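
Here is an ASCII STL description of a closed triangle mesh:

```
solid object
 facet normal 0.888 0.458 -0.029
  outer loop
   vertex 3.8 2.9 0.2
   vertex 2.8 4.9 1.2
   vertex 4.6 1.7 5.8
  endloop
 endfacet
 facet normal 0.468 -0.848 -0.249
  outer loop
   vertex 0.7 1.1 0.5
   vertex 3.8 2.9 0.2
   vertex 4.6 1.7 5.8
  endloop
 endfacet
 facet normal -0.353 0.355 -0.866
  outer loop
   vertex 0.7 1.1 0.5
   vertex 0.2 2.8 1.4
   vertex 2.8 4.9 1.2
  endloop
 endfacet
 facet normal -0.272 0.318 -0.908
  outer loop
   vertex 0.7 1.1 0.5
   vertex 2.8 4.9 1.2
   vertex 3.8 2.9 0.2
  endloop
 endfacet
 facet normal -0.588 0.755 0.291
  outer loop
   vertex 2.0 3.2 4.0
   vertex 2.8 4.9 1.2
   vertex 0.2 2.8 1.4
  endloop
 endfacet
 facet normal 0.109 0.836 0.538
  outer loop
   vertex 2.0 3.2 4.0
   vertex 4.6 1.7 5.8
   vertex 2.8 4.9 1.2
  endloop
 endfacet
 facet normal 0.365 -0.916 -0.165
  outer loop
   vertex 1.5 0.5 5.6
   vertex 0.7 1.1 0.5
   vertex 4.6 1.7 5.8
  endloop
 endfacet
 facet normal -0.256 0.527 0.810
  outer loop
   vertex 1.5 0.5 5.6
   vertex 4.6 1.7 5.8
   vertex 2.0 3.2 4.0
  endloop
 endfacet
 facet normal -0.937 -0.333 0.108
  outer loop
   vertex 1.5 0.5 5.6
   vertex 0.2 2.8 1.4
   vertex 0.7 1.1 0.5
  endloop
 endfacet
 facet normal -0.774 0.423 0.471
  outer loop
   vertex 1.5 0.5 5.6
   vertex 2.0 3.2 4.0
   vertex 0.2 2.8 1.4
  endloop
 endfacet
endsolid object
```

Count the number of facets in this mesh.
10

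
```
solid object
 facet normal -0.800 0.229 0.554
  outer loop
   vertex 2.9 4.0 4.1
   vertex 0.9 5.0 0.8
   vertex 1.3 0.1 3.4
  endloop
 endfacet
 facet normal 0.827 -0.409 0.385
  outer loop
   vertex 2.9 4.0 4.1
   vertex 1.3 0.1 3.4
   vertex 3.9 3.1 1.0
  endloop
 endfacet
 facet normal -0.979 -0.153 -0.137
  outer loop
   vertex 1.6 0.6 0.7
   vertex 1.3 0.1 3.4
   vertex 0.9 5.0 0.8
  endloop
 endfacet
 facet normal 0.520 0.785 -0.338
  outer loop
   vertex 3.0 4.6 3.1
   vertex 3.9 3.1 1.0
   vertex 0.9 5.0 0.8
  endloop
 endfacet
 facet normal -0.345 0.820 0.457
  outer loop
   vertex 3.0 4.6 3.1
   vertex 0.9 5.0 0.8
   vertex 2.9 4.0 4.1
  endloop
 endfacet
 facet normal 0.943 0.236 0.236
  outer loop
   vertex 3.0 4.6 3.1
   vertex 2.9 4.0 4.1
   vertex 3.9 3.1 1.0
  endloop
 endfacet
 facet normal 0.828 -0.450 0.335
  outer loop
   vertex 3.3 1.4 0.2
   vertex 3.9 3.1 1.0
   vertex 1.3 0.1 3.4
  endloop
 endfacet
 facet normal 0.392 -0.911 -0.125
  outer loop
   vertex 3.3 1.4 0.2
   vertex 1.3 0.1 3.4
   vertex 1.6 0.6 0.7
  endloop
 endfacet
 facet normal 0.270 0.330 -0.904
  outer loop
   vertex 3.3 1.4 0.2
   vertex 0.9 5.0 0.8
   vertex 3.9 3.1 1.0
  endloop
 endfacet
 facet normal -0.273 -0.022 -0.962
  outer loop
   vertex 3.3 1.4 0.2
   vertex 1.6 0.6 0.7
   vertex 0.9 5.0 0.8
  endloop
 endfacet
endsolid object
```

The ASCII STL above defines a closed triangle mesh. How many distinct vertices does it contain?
7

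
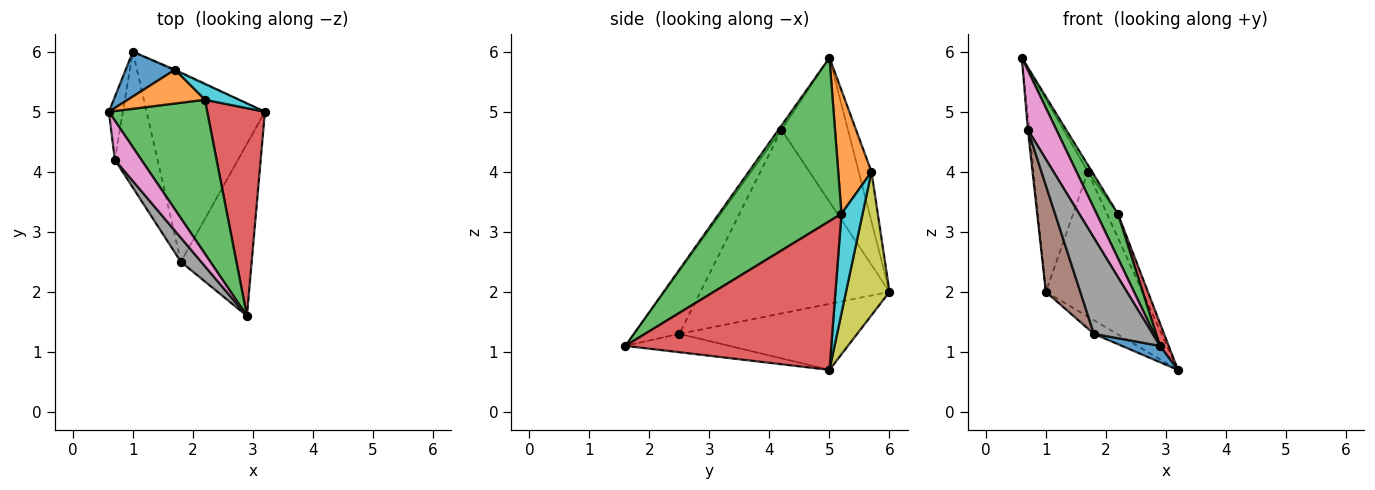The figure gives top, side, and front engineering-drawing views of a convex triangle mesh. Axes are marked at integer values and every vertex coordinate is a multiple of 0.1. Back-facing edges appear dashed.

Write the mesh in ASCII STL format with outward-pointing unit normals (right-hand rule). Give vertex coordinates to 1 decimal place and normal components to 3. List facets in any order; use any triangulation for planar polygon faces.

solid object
 facet normal -0.250 -0.091 -0.964
  outer loop
   vertex 1.8 2.5 1.3
   vertex 3.2 5.0 0.7
   vertex 2.9 1.6 1.1
  endloop
 endfacet
 facet normal -0.486 0.063 -0.872
  outer loop
   vertex 1.8 2.5 1.3
   vertex 1.0 6.0 2.0
   vertex 3.2 5.0 0.7
  endloop
 endfacet
 facet normal 0.847 -0.147 0.510
  outer loop
   vertex 2.2 5.2 3.3
   vertex 0.6 5.0 5.9
   vertex 2.9 1.6 1.1
  endloop
 endfacet
 facet normal 0.932 -0.040 0.361
  outer loop
   vertex 2.2 5.2 3.3
   vertex 2.9 1.6 1.1
   vertex 3.2 5.0 0.7
  endloop
 endfacet
 facet normal -0.995 0.021 -0.097
  outer loop
   vertex 0.7 4.2 4.7
   vertex 0.6 5.0 5.9
   vertex 1.0 6.0 2.0
  endloop
 endfacet
 facet normal -0.959 -0.175 -0.223
  outer loop
   vertex 0.7 4.2 4.7
   vertex 1.0 6.0 2.0
   vertex 1.8 2.5 1.3
  endloop
 endfacet
 facet normal -0.088 -0.832 0.548
  outer loop
   vertex 0.7 4.2 4.7
   vertex 2.9 1.6 1.1
   vertex 0.6 5.0 5.9
  endloop
 endfacet
 facet normal -0.600 -0.776 0.194
  outer loop
   vertex 0.7 4.2 4.7
   vertex 1.8 2.5 1.3
   vertex 2.9 1.6 1.1
  endloop
 endfacet
 facet normal 0.410 0.912 -0.007
  outer loop
   vertex 1.7 5.7 4.0
   vertex 3.2 5.0 0.7
   vertex 1.0 6.0 2.0
  endloop
 endfacet
 facet normal 0.849 0.439 0.293
  outer loop
   vertex 1.7 5.7 4.0
   vertex 2.2 5.2 3.3
   vertex 3.2 5.0 0.7
  endloop
 endfacet
 facet normal -0.223 0.949 0.221
  outer loop
   vertex 1.7 5.7 4.0
   vertex 1.0 6.0 2.0
   vertex 0.6 5.0 5.9
  endloop
 endfacet
 facet normal 0.843 0.105 0.527
  outer loop
   vertex 1.7 5.7 4.0
   vertex 0.6 5.0 5.9
   vertex 2.2 5.2 3.3
  endloop
 endfacet
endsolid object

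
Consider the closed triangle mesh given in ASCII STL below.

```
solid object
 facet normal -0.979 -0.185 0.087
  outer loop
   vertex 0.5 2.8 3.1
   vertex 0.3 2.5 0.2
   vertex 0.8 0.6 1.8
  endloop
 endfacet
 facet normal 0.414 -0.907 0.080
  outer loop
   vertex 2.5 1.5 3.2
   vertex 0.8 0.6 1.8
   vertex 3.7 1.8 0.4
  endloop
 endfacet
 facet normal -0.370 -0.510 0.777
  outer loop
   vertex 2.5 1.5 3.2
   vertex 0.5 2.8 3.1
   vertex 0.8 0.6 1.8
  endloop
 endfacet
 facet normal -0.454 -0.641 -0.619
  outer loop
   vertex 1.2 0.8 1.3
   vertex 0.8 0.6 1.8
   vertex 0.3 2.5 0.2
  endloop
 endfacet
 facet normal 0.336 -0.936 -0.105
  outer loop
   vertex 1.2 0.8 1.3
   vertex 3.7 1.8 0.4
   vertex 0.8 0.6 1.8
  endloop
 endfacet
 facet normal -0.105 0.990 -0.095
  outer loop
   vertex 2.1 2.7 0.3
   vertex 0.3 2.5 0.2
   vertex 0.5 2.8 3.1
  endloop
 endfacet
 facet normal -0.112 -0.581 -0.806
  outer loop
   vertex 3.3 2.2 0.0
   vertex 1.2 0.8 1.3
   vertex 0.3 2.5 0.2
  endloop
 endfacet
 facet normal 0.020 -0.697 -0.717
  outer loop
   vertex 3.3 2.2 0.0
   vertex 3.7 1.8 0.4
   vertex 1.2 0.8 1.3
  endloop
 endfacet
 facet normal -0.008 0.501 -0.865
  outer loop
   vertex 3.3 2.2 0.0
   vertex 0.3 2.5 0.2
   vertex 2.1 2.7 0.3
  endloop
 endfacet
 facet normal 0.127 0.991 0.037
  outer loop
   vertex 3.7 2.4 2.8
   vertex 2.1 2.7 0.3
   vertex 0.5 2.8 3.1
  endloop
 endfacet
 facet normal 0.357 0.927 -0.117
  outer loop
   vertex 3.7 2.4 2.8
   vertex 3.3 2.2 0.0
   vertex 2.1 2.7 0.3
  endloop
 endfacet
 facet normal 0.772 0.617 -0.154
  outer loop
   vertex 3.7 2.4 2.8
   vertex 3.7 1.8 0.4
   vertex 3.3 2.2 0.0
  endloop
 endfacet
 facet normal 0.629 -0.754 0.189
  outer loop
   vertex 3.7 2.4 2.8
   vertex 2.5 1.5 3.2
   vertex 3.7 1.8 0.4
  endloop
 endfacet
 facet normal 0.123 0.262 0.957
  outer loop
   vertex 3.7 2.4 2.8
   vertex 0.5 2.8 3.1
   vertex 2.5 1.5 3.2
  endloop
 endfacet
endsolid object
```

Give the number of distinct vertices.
9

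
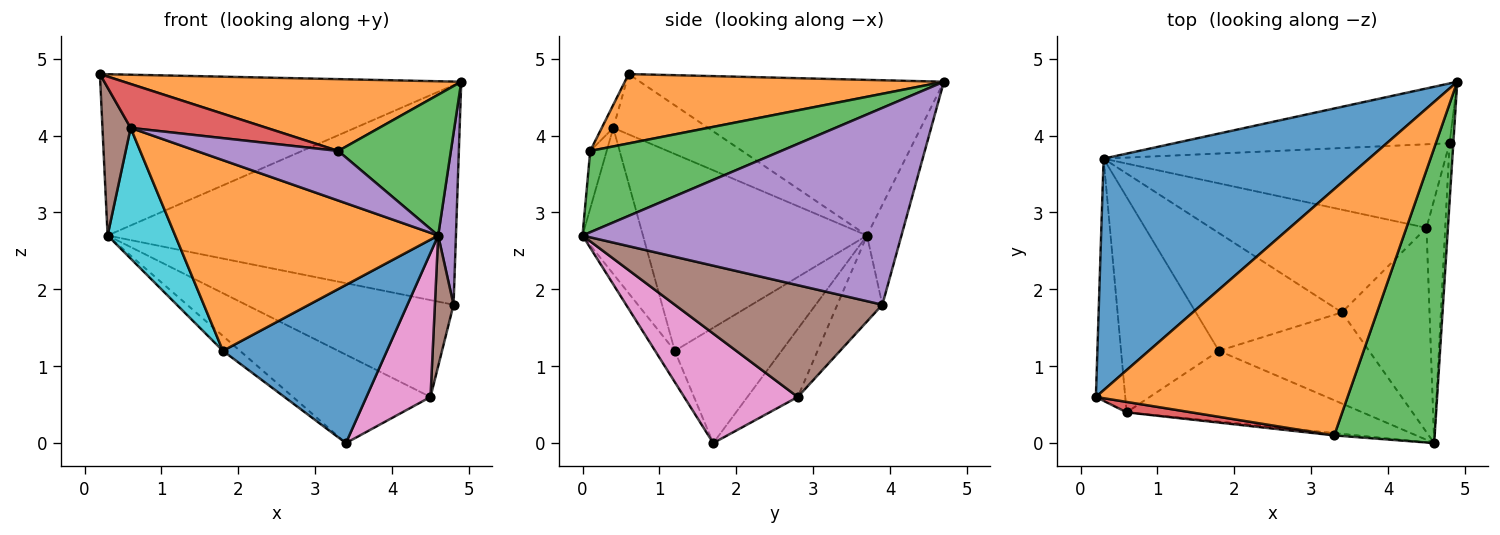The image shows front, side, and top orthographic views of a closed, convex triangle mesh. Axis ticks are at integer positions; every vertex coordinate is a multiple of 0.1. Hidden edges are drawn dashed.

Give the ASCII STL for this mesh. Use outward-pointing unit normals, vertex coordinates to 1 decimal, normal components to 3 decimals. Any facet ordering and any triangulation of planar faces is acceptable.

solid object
 facet normal -0.433 0.515 0.740
  outer loop
   vertex 0.3 3.7 2.7
   vertex 0.2 0.6 4.8
   vertex 4.9 4.7 4.7
  endloop
 endfacet
 facet normal 0.256 -0.271 0.928
  outer loop
   vertex 3.3 0.1 3.8
   vertex 4.9 4.7 4.7
   vertex 0.2 0.6 4.8
  endloop
 endfacet
 facet normal 0.590 -0.348 0.729
  outer loop
   vertex 3.3 0.1 3.8
   vertex 4.6 0.0 2.7
   vertex 4.9 4.7 4.7
  endloop
 endfacet
 facet normal -0.082 -0.970 0.230
  outer loop
   vertex 0.6 0.4 4.1
   vertex 3.3 0.1 3.8
   vertex 0.2 0.6 4.8
  endloop
 endfacet
 facet normal -0.115 -0.992 -0.046
  outer loop
   vertex 0.6 0.4 4.1
   vertex 4.6 0.0 2.7
   vertex 3.3 0.1 3.8
  endloop
 endfacet
 facet normal -0.869 -0.258 -0.423
  outer loop
   vertex 0.6 0.4 4.1
   vertex 0.2 0.6 4.8
   vertex 0.3 3.7 2.7
  endloop
 endfacet
 facet normal 0.715 -0.403 -0.571
  outer loop
   vertex 4.5 2.8 0.6
   vertex 4.6 0.0 2.7
   vertex 3.4 1.7 0.0
  endloop
 endfacet
 facet normal -0.233 0.635 -0.737
  outer loop
   vertex 4.5 2.8 0.6
   vertex 3.4 1.7 0.0
   vertex 0.3 3.7 2.7
  endloop
 endfacet
 facet normal -0.617 0.099 -0.781
  outer loop
   vertex 1.8 1.2 1.2
   vertex 0.3 3.7 2.7
   vertex 3.4 1.7 0.0
  endloop
 endfacet
 facet normal -0.864 -0.261 -0.430
  outer loop
   vertex 1.8 1.2 1.2
   vertex 0.6 0.4 4.1
   vertex 0.3 3.7 2.7
  endloop
 endfacet
 facet normal -0.103 -0.862 -0.497
  outer loop
   vertex 1.8 1.2 1.2
   vertex 3.4 1.7 0.0
   vertex 4.6 0.0 2.7
  endloop
 endfacet
 facet normal -0.211 -0.917 -0.340
  outer loop
   vertex 1.8 1.2 1.2
   vertex 4.6 0.0 2.7
   vertex 0.6 0.4 4.1
  endloop
 endfacet
 facet normal -0.095 0.960 -0.262
  outer loop
   vertex 4.8 3.9 1.8
   vertex 0.3 3.7 2.7
   vertex 4.9 4.7 4.7
  endloop
 endfacet
 facet normal -0.162 0.747 -0.644
  outer loop
   vertex 4.8 3.9 1.8
   vertex 4.5 2.8 0.6
   vertex 0.3 3.7 2.7
  endloop
 endfacet
 facet normal 0.998 -0.056 -0.019
  outer loop
   vertex 4.8 3.9 1.8
   vertex 4.9 4.7 4.7
   vertex 4.6 0.0 2.7
  endloop
 endfacet
 facet normal 0.982 -0.088 -0.165
  outer loop
   vertex 4.8 3.9 1.8
   vertex 4.6 0.0 2.7
   vertex 4.5 2.8 0.6
  endloop
 endfacet
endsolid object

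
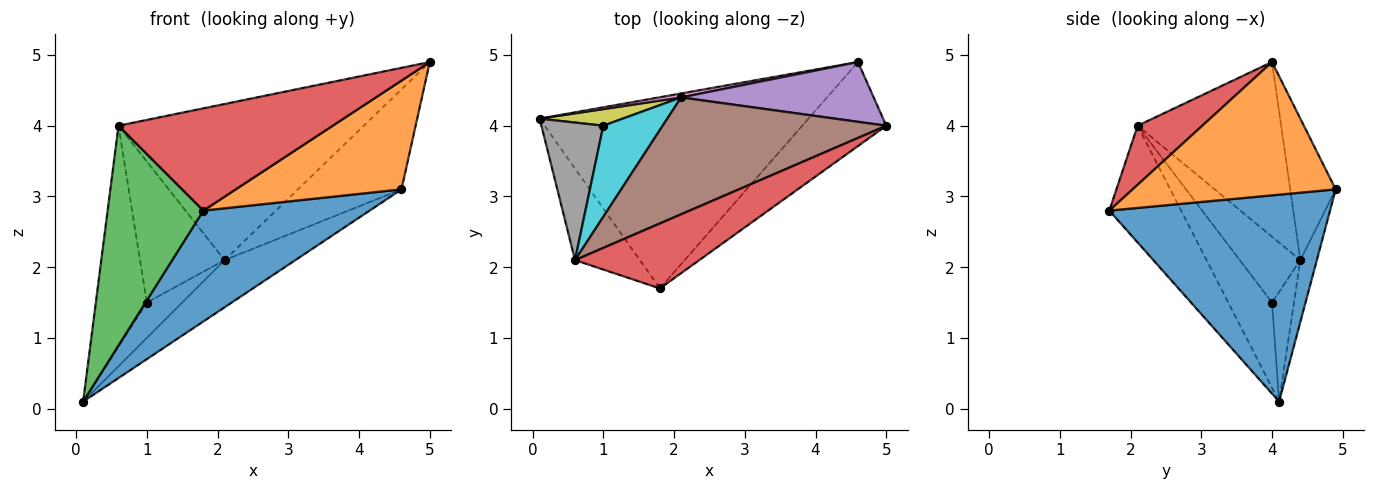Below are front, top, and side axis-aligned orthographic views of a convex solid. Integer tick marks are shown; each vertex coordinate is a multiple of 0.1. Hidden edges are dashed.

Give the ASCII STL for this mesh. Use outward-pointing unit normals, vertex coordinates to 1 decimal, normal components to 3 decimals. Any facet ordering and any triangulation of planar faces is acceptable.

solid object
 facet normal 0.554 -0.417 -0.720
  outer loop
   vertex 4.6 4.9 3.1
   vertex 1.8 1.7 2.8
   vertex 0.1 4.1 0.1
  endloop
 endfacet
 facet normal 0.696 -0.568 -0.439
  outer loop
   vertex 4.6 4.9 3.1
   vertex 5.0 4.0 4.9
   vertex 1.8 1.7 2.8
  endloop
 endfacet
 facet normal -0.569 -0.759 -0.316
  outer loop
   vertex 0.6 2.1 4.0
   vertex 0.1 4.1 0.1
   vertex 1.8 1.7 2.8
  endloop
 endfacet
 facet normal 0.247 -0.818 0.520
  outer loop
   vertex 0.6 2.1 4.0
   vertex 1.8 1.7 2.8
   vertex 5.0 4.0 4.9
  endloop
 endfacet
 facet normal -0.353 0.803 0.480
  outer loop
   vertex 2.1 4.4 2.1
   vertex 5.0 4.0 4.9
   vertex 4.6 4.9 3.1
  endloop
 endfacet
 facet normal -0.424 0.725 0.543
  outer loop
   vertex 2.1 4.4 2.1
   vertex 0.6 2.1 4.0
   vertex 5.0 4.0 4.9
  endloop
 endfacet
 facet normal -0.226 0.971 0.081
  outer loop
   vertex 2.1 4.4 2.1
   vertex 4.6 4.9 3.1
   vertex 0.1 4.1 0.1
  endloop
 endfacet
 facet normal -0.589 0.686 0.427
  outer loop
   vertex 1.0 4.0 1.5
   vertex 0.1 4.1 0.1
   vertex 0.6 2.1 4.0
  endloop
 endfacet
 facet normal -0.489 0.789 0.371
  outer loop
   vertex 1.0 4.0 1.5
   vertex 2.1 4.4 2.1
   vertex 0.1 4.1 0.1
  endloop
 endfacet
 facet normal -0.515 0.720 0.465
  outer loop
   vertex 1.0 4.0 1.5
   vertex 0.6 2.1 4.0
   vertex 2.1 4.4 2.1
  endloop
 endfacet
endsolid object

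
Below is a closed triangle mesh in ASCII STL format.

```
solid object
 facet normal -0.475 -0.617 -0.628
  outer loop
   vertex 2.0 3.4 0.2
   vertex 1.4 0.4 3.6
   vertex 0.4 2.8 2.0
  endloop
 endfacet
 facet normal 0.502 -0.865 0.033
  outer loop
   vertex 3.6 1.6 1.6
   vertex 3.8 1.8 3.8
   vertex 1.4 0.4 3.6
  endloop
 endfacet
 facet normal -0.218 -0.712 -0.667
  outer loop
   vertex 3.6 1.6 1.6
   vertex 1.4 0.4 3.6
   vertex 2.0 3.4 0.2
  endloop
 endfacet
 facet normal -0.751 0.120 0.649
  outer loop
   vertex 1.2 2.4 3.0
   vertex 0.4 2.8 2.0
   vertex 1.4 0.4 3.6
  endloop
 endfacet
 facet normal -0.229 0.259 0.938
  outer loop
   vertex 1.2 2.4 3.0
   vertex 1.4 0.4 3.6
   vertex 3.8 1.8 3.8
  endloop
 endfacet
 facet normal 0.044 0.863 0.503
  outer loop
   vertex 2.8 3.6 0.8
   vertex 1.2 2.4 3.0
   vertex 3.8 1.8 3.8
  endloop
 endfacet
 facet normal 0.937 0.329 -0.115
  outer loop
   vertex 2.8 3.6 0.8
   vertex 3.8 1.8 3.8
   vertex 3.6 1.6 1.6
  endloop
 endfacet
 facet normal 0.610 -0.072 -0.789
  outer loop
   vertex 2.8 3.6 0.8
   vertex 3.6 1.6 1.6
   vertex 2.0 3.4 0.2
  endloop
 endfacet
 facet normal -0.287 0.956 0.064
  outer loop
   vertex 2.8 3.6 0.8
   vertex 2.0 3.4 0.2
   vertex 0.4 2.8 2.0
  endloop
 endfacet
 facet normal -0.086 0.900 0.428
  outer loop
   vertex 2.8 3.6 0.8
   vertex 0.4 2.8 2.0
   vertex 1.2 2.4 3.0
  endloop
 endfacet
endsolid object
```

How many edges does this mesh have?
15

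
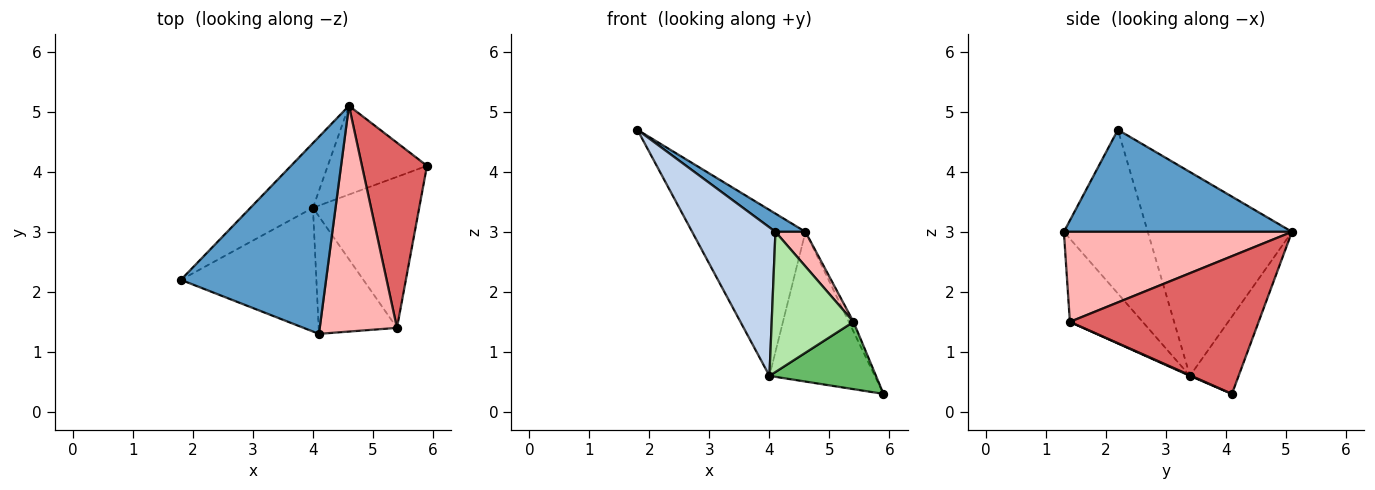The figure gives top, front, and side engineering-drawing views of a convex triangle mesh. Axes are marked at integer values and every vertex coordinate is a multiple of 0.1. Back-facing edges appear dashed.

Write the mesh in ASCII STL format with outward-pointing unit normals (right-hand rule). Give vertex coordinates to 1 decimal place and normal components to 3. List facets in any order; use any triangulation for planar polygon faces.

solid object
 facet normal 0.573 -0.075 0.816
  outer loop
   vertex 4.6 5.1 3.0
   vertex 1.8 2.2 4.7
   vertex 4.1 1.3 3.0
  endloop
 endfacet
 facet normal -0.612 -0.608 -0.506
  outer loop
   vertex 4.0 3.4 0.6
   vertex 4.1 1.3 3.0
   vertex 1.8 2.2 4.7
  endloop
 endfacet
 facet normal -0.764 0.601 -0.234
  outer loop
   vertex 4.0 3.4 0.6
   vertex 1.8 2.2 4.7
   vertex 4.6 5.1 3.0
  endloop
 endfacet
 facet normal -0.369 0.799 -0.474
  outer loop
   vertex 4.0 3.4 0.6
   vertex 4.6 5.1 3.0
   vertex 5.9 4.1 0.3
  endloop
 endfacet
 facet normal 0.006 -0.407 -0.913
  outer loop
   vertex 5.4 1.4 1.5
   vertex 4.0 3.4 0.6
   vertex 5.9 4.1 0.3
  endloop
 endfacet
 facet normal -0.563 -0.633 -0.531
  outer loop
   vertex 5.4 1.4 1.5
   vertex 4.1 1.3 3.0
   vertex 4.0 3.4 0.6
  endloop
 endfacet
 facet normal 0.904 0.022 0.427
  outer loop
   vertex 5.4 1.4 1.5
   vertex 5.9 4.1 0.3
   vertex 4.6 5.1 3.0
  endloop
 endfacet
 facet normal 0.755 -0.099 0.648
  outer loop
   vertex 5.4 1.4 1.5
   vertex 4.6 5.1 3.0
   vertex 4.1 1.3 3.0
  endloop
 endfacet
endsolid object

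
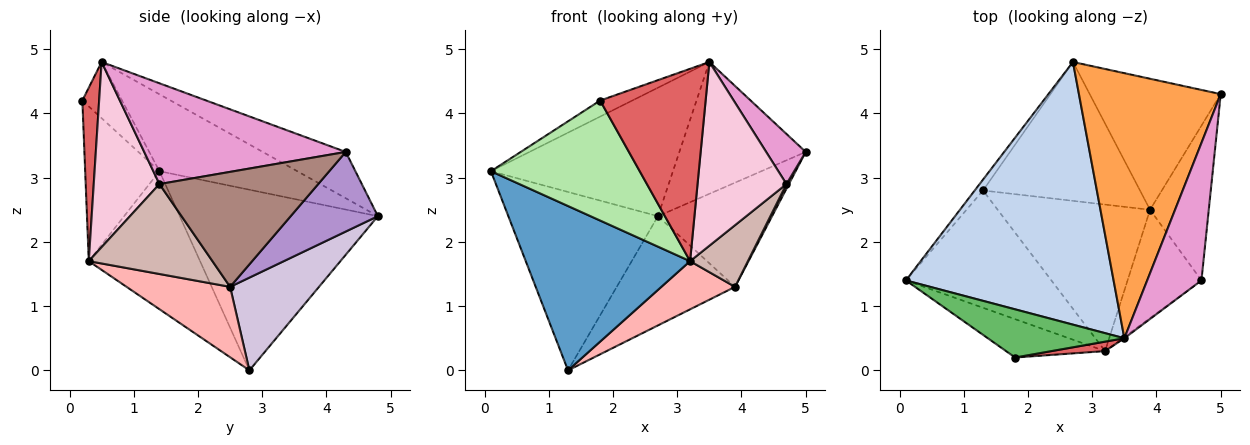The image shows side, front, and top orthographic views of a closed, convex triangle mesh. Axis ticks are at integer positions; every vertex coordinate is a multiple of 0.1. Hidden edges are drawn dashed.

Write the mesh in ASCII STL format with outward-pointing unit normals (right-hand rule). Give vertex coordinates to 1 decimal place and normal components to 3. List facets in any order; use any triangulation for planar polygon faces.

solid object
 facet normal -0.483 -0.713 -0.509
  outer loop
   vertex 3.2 0.3 1.7
   vertex 0.1 1.4 3.1
   vertex 1.3 2.8 0.0
  endloop
 endfacet
 facet normal -0.316 0.417 0.852
  outer loop
   vertex 2.7 4.8 2.4
   vertex 0.1 1.4 3.1
   vertex 3.5 0.5 4.8
  endloop
 endfacet
 facet normal -0.281 0.427 0.859
  outer loop
   vertex 2.7 4.8 2.4
   vertex 3.5 0.5 4.8
   vertex 5.0 4.3 3.4
  endloop
 endfacet
 facet normal -0.797 0.602 -0.037
  outer loop
   vertex 2.7 4.8 2.4
   vertex 1.3 2.8 0.0
   vertex 0.1 1.4 3.1
  endloop
 endfacet
 facet normal -0.364 0.295 0.884
  outer loop
   vertex 1.8 0.2 4.2
   vertex 3.5 0.5 4.8
   vertex 0.1 1.4 3.1
  endloop
 endfacet
 facet normal -0.429 -0.860 -0.275
  outer loop
   vertex 1.8 0.2 4.2
   vertex 0.1 1.4 3.1
   vertex 3.2 0.3 1.7
  endloop
 endfacet
 facet normal 0.157 -0.986 0.048
  outer loop
   vertex 1.8 0.2 4.2
   vertex 3.2 0.3 1.7
   vertex 3.5 0.5 4.8
  endloop
 endfacet
 facet normal 0.402 -0.286 -0.870
  outer loop
   vertex 3.9 2.5 1.3
   vertex 3.2 0.3 1.7
   vertex 1.3 2.8 0.0
  endloop
 endfacet
 facet normal 0.429 0.562 -0.707
  outer loop
   vertex 3.9 2.5 1.3
   vertex 2.7 4.8 2.4
   vertex 5.0 4.3 3.4
  endloop
 endfacet
 facet normal 0.421 0.561 -0.713
  outer loop
   vertex 3.9 2.5 1.3
   vertex 1.3 2.8 0.0
   vertex 2.7 4.8 2.4
  endloop
 endfacet
 facet normal 0.891 -0.014 -0.455
  outer loop
   vertex 4.7 1.4 2.9
   vertex 3.9 2.5 1.3
   vertex 5.0 4.3 3.4
  endloop
 endfacet
 facet normal 0.727 -0.340 -0.597
  outer loop
   vertex 4.7 1.4 2.9
   vertex 3.2 0.3 1.7
   vertex 3.9 2.5 1.3
  endloop
 endfacet
 facet normal 0.868 -0.170 0.467
  outer loop
   vertex 4.7 1.4 2.9
   vertex 5.0 4.3 3.4
   vertex 3.5 0.5 4.8
  endloop
 endfacet
 facet normal 0.594 -0.804 -0.006
  outer loop
   vertex 4.7 1.4 2.9
   vertex 3.5 0.5 4.8
   vertex 3.2 0.3 1.7
  endloop
 endfacet
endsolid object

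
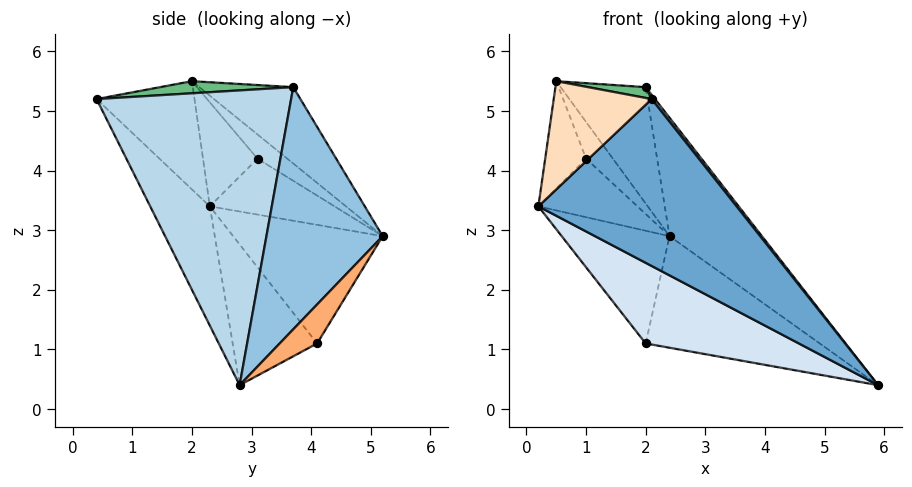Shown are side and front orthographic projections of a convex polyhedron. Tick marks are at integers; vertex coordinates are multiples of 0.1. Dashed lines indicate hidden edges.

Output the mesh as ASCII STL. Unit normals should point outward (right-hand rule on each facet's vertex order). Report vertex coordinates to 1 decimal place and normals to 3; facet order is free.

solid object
 facet normal -0.235 -0.782 -0.577
  outer loop
   vertex 2.1 0.4 5.2
   vertex 0.2 2.3 3.4
   vertex 5.9 2.8 0.4
  endloop
 endfacet
 facet normal 0.701 0.557 0.446
  outer loop
   vertex 2.0 3.7 5.4
   vertex 5.9 2.8 0.4
   vertex 2.4 5.2 2.9
  endloop
 endfacet
 facet normal 0.787 -0.014 0.616
  outer loop
   vertex 2.0 3.7 5.4
   vertex 2.1 0.4 5.2
   vertex 5.9 2.8 0.4
  endloop
 endfacet
 facet normal -0.331 -0.600 -0.728
  outer loop
   vertex 2.0 4.1 1.1
   vertex 5.9 2.8 0.4
   vertex 0.2 2.3 3.4
  endloop
 endfacet
 facet normal -0.799 0.576 -0.174
  outer loop
   vertex 2.0 4.1 1.1
   vertex 0.2 2.3 3.4
   vertex 2.4 5.2 2.9
  endloop
 endfacet
 facet normal 0.177 0.822 -0.542
  outer loop
   vertex 2.0 4.1 1.1
   vertex 2.4 5.2 2.9
   vertex 5.9 2.8 0.4
  endloop
 endfacet
 facet normal -0.773 0.614 0.159
  outer loop
   vertex 1.0 3.1 4.2
   vertex 2.4 5.2 2.9
   vertex 0.2 2.3 3.4
  endloop
 endfacet
 facet normal -0.707 -0.707 0.000
  outer loop
   vertex 0.5 2.0 5.5
   vertex 0.2 2.3 3.4
   vertex 2.1 0.4 5.2
  endloop
 endfacet
 facet normal 0.130 -0.056 0.990
  outer loop
   vertex 0.5 2.0 5.5
   vertex 2.1 0.4 5.2
   vertex 2.0 3.7 5.4
  endloop
 endfacet
 facet normal -0.784 0.588 0.196
  outer loop
   vertex 0.5 2.0 5.5
   vertex 1.0 3.1 4.2
   vertex 0.2 2.3 3.4
  endloop
 endfacet
 facet normal -0.713 0.645 0.273
  outer loop
   vertex 0.5 2.0 5.5
   vertex 2.0 3.7 5.4
   vertex 2.4 5.2 2.9
  endloop
 endfacet
 facet normal -0.716 0.644 0.270
  outer loop
   vertex 0.5 2.0 5.5
   vertex 2.4 5.2 2.9
   vertex 1.0 3.1 4.2
  endloop
 endfacet
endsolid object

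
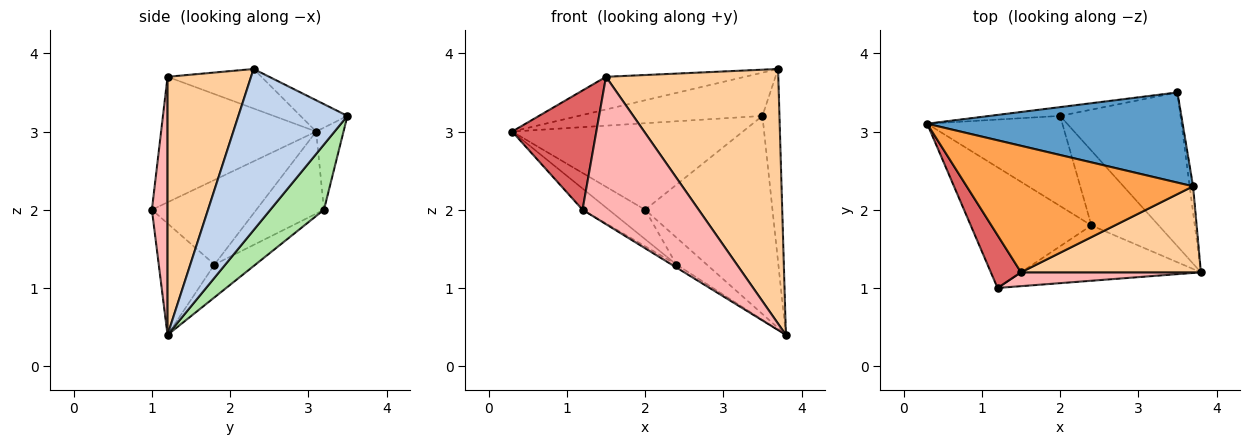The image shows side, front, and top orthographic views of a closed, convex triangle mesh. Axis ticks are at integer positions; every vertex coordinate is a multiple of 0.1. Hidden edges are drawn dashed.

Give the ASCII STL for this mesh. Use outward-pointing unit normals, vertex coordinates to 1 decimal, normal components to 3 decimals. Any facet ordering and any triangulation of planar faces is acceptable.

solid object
 facet normal -0.110 0.430 0.896
  outer loop
   vertex 3.7 2.3 3.8
   vertex 3.5 3.5 3.2
   vertex 0.3 3.1 3.0
  endloop
 endfacet
 facet normal 0.988 0.154 -0.021
  outer loop
   vertex 3.7 2.3 3.8
   vertex 3.8 1.2 0.4
   vertex 3.5 3.5 3.2
  endloop
 endfacet
 facet normal -0.167 0.246 0.955
  outer loop
   vertex 1.5 1.2 3.7
   vertex 3.7 2.3 3.8
   vertex 0.3 3.1 3.0
  endloop
 endfacet
 facet normal 0.417 -0.861 0.291
  outer loop
   vertex 1.5 1.2 3.7
   vertex 3.8 1.2 0.4
   vertex 3.7 2.3 3.8
  endloop
 endfacet
 facet normal -0.117 0.988 -0.100
  outer loop
   vertex 2.0 3.2 2.0
   vertex 0.3 3.1 3.0
   vertex 3.5 3.5 3.2
  endloop
 endfacet
 facet normal 0.316 0.750 -0.582
  outer loop
   vertex 2.0 3.2 2.0
   vertex 3.5 3.5 3.2
   vertex 3.8 1.2 0.4
  endloop
 endfacet
 facet normal -0.860 -0.467 0.207
  outer loop
   vertex 1.2 1.0 2.0
   vertex 1.5 1.2 3.7
   vertex 0.3 3.1 3.0
  endloop
 endfacet
 facet normal 0.133 -0.987 0.093
  outer loop
   vertex 1.2 1.0 2.0
   vertex 3.8 1.2 0.4
   vertex 1.5 1.2 3.7
  endloop
 endfacet
 facet normal -0.568 0.143 -0.811
  outer loop
   vertex 2.4 1.8 1.3
   vertex 1.2 1.0 2.0
   vertex 0.3 3.1 3.0
  endloop
 endfacet
 facet normal -0.526 0.046 -0.849
  outer loop
   vertex 2.4 1.8 1.3
   vertex 3.8 1.2 0.4
   vertex 1.2 1.0 2.0
  endloop
 endfacet
 facet normal -0.500 0.269 -0.823
  outer loop
   vertex 2.4 1.8 1.3
   vertex 0.3 3.1 3.0
   vertex 2.0 3.2 2.0
  endloop
 endfacet
 facet normal -0.417 0.308 -0.855
  outer loop
   vertex 2.4 1.8 1.3
   vertex 2.0 3.2 2.0
   vertex 3.8 1.2 0.4
  endloop
 endfacet
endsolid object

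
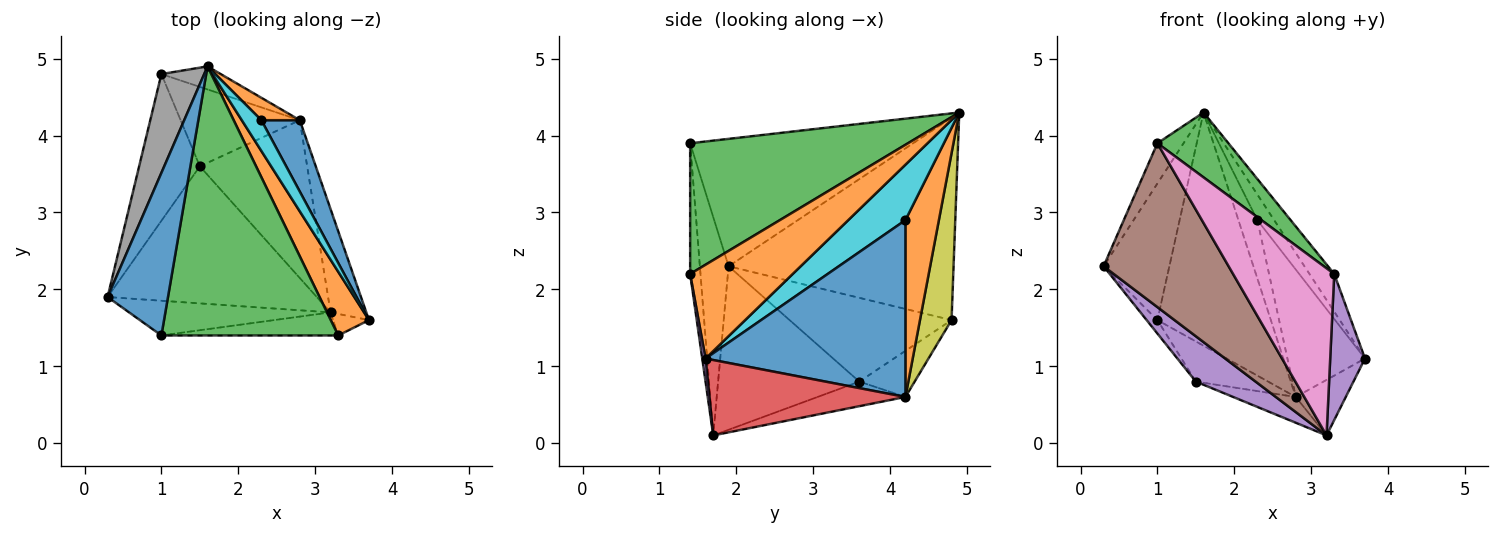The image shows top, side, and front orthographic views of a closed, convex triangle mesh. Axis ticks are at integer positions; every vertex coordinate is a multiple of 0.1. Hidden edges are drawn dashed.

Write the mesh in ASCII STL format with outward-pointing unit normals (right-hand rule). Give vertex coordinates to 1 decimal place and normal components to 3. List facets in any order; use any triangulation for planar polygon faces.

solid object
 facet normal -0.899 0.105 0.426
  outer loop
   vertex 1.0 1.4 3.9
   vertex 1.6 4.9 4.3
   vertex 0.3 1.9 2.3
  endloop
 endfacet
 facet normal 0.904 0.218 0.368
  outer loop
   vertex 3.3 1.4 2.2
   vertex 3.7 1.6 1.1
   vertex 1.6 4.9 4.3
  endloop
 endfacet
 facet normal 0.584 -0.190 0.789
  outer loop
   vertex 3.3 1.4 2.2
   vertex 1.6 4.9 4.3
   vertex 1.0 1.4 3.9
  endloop
 endfacet
 facet normal 0.880 0.224 -0.418
  outer loop
   vertex 3.2 1.7 0.1
   vertex 2.8 4.2 0.6
   vertex 3.7 1.6 1.1
  endloop
 endfacet
 facet normal 0.093 -0.985 -0.145
  outer loop
   vertex 3.2 1.7 0.1
   vertex 3.7 1.6 1.1
   vertex 3.3 1.4 2.2
  endloop
 endfacet
 facet normal -0.219 -0.954 -0.202
  outer loop
   vertex 3.2 1.7 0.1
   vertex 1.0 1.4 3.9
   vertex 0.3 1.9 2.3
  endloop
 endfacet
 facet normal -0.101 -0.986 -0.136
  outer loop
   vertex 3.2 1.7 0.1
   vertex 3.3 1.4 2.2
   vertex 1.0 1.4 3.9
  endloop
 endfacet
 facet normal -0.941 0.275 0.199
  outer loop
   vertex 1.0 4.8 1.6
   vertex 0.3 1.9 2.3
   vertex 1.6 4.9 4.3
  endloop
 endfacet
 facet normal 0.267 0.959 -0.095
  outer loop
   vertex 1.0 4.8 1.6
   vertex 1.6 4.9 4.3
   vertex 2.8 4.2 0.6
  endloop
 endfacet
 facet normal 0.909 0.267 0.321
  outer loop
   vertex 2.3 4.2 2.9
   vertex 1.6 4.9 4.3
   vertex 3.7 1.6 1.1
  endloop
 endfacet
 facet normal 0.914 0.354 0.199
  outer loop
   vertex 2.3 4.2 2.9
   vertex 3.7 1.6 1.1
   vertex 2.8 4.2 0.6
  endloop
 endfacet
 facet normal 0.855 0.483 0.186
  outer loop
   vertex 2.3 4.2 2.9
   vertex 2.8 4.2 0.6
   vertex 1.6 4.9 4.3
  endloop
 endfacet
 facet normal -0.221 0.157 -0.963
  outer loop
   vertex 1.5 3.6 0.8
   vertex 2.8 4.2 0.6
   vertex 3.2 1.7 0.1
  endloop
 endfacet
 facet normal -0.327 0.426 -0.844
  outer loop
   vertex 1.5 3.6 0.8
   vertex 1.0 4.8 1.6
   vertex 2.8 4.2 0.6
  endloop
 endfacet
 facet normal -0.596 -0.252 -0.762
  outer loop
   vertex 1.5 3.6 0.8
   vertex 3.2 1.7 0.1
   vertex 0.3 1.9 2.3
  endloop
 endfacet
 facet normal -0.809 0.054 -0.586
  outer loop
   vertex 1.5 3.6 0.8
   vertex 0.3 1.9 2.3
   vertex 1.0 4.8 1.6
  endloop
 endfacet
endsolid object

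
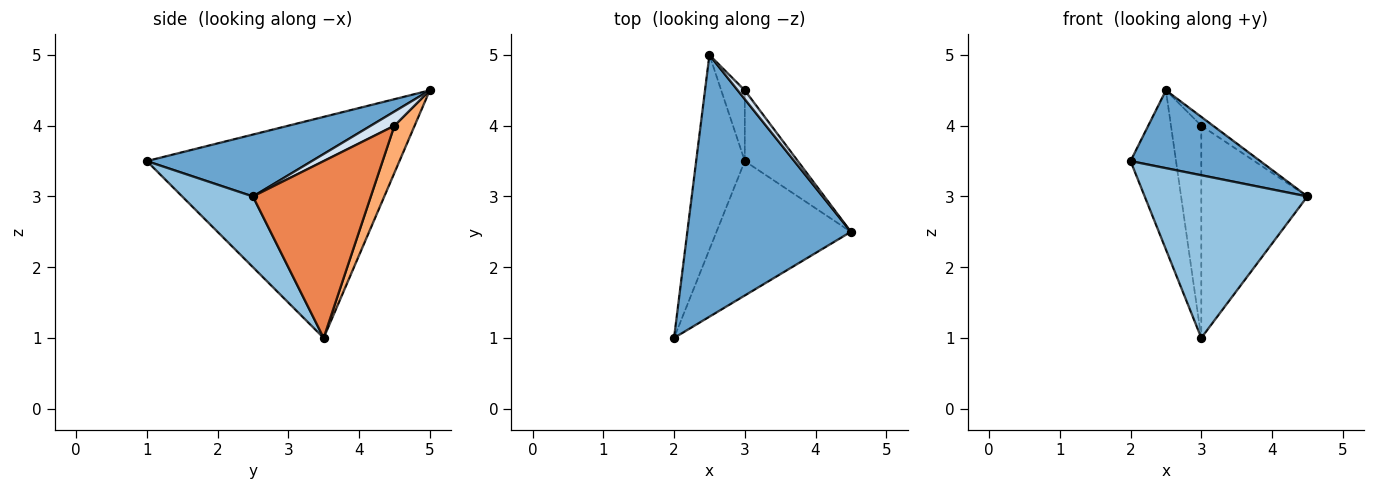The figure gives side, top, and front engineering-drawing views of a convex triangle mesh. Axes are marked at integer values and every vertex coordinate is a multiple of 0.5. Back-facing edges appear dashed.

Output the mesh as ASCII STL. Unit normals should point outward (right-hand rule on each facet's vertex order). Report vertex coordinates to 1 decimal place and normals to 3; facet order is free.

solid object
 facet normal 0.341 -0.268 0.901
  outer loop
   vertex 2.5 5.0 4.5
   vertex 2.0 1.0 3.5
   vertex 4.5 2.5 3.0
  endloop
 endfacet
 facet normal 0.318 -0.731 -0.604
  outer loop
   vertex 3.0 3.5 1.0
   vertex 4.5 2.5 3.0
   vertex 2.0 1.0 3.5
  endloop
 endfacet
 facet normal -0.962 0.173 -0.212
  outer loop
   vertex 3.0 3.5 1.0
   vertex 2.0 1.0 3.5
   vertex 2.5 5.0 4.5
  endloop
 endfacet
 facet normal 0.816 0.408 0.408
  outer loop
   vertex 3.0 4.5 4.0
   vertex 2.5 5.0 4.5
   vertex 4.5 2.5 3.0
  endloop
 endfacet
 facet normal 0.725 0.653 -0.218
  outer loop
   vertex 3.0 4.5 4.0
   vertex 4.5 2.5 3.0
   vertex 3.0 3.5 1.0
  endloop
 endfacet
 facet normal 0.535 0.802 -0.267
  outer loop
   vertex 3.0 4.5 4.0
   vertex 3.0 3.5 1.0
   vertex 2.5 5.0 4.5
  endloop
 endfacet
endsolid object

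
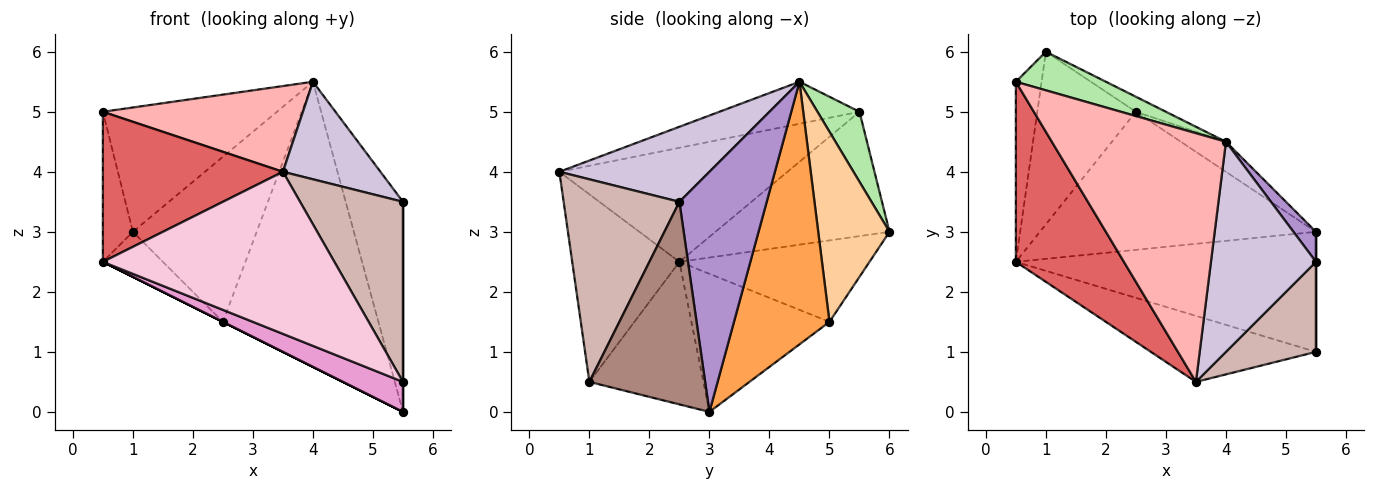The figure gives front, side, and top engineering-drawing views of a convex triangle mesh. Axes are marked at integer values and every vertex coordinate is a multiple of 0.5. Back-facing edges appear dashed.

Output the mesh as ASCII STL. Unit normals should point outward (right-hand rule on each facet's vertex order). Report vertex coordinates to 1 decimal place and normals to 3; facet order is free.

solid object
 facet normal -0.447 0.000 -0.894
  outer loop
   vertex 2.5 5.0 1.5
   vertex 5.5 3.0 0.0
   vertex 0.5 2.5 2.5
  endloop
 endfacet
 facet normal -0.624 0.197 -0.756
  outer loop
   vertex 2.5 5.0 1.5
   vertex 0.5 2.5 2.5
   vertex 1.0 6.0 3.0
  endloop
 endfacet
 facet normal 0.521 0.849 -0.089
  outer loop
   vertex 2.5 5.0 1.5
   vertex 4.0 4.5 5.5
   vertex 5.5 3.0 0.0
  endloop
 endfacet
 facet normal 0.497 0.864 -0.079
  outer loop
   vertex 2.5 5.0 1.5
   vertex 1.0 6.0 3.0
   vertex 4.0 4.5 5.5
  endloop
 endfacet
 facet normal -0.966 0.166 -0.200
  outer loop
   vertex 0.5 5.5 5.0
   vertex 1.0 6.0 3.0
   vertex 0.5 2.5 2.5
  endloop
 endfacet
 facet normal 0.225 0.931 0.289
  outer loop
   vertex 0.5 5.5 5.0
   vertex 4.0 4.5 5.5
   vertex 1.0 6.0 3.0
  endloop
 endfacet
 facet normal -0.630 -0.497 0.597
  outer loop
   vertex 0.5 5.5 5.0
   vertex 0.5 2.5 2.5
   vertex 3.5 0.5 4.0
  endloop
 endfacet
 facet normal -0.222 -0.318 0.922
  outer loop
   vertex 0.5 5.5 5.0
   vertex 3.5 0.5 4.0
   vertex 4.0 4.5 5.5
  endloop
 endfacet
 facet normal 0.833 0.547 0.078
  outer loop
   vertex 5.5 2.5 3.5
   vertex 5.5 3.0 0.0
   vertex 4.0 4.5 5.5
  endloop
 endfacet
 facet normal 0.544 -0.353 0.761
  outer loop
   vertex 5.5 2.5 3.5
   vertex 4.0 4.5 5.5
   vertex 3.5 0.5 4.0
  endloop
 endfacet
 facet normal 1.000 0.000 0.000
  outer loop
   vertex 5.5 1.0 0.5
   vertex 5.5 3.0 0.0
   vertex 5.5 2.5 3.5
  endloop
 endfacet
 facet normal 0.709 -0.630 0.315
  outer loop
   vertex 5.5 1.0 0.5
   vertex 5.5 2.5 3.5
   vertex 3.5 0.5 4.0
  endloop
 endfacet
 facet normal -0.419 -0.220 -0.881
  outer loop
   vertex 5.5 1.0 0.5
   vertex 0.5 2.5 2.5
   vertex 5.5 3.0 0.0
  endloop
 endfacet
 facet normal -0.394 -0.851 -0.347
  outer loop
   vertex 5.5 1.0 0.5
   vertex 3.5 0.5 4.0
   vertex 0.5 2.5 2.5
  endloop
 endfacet
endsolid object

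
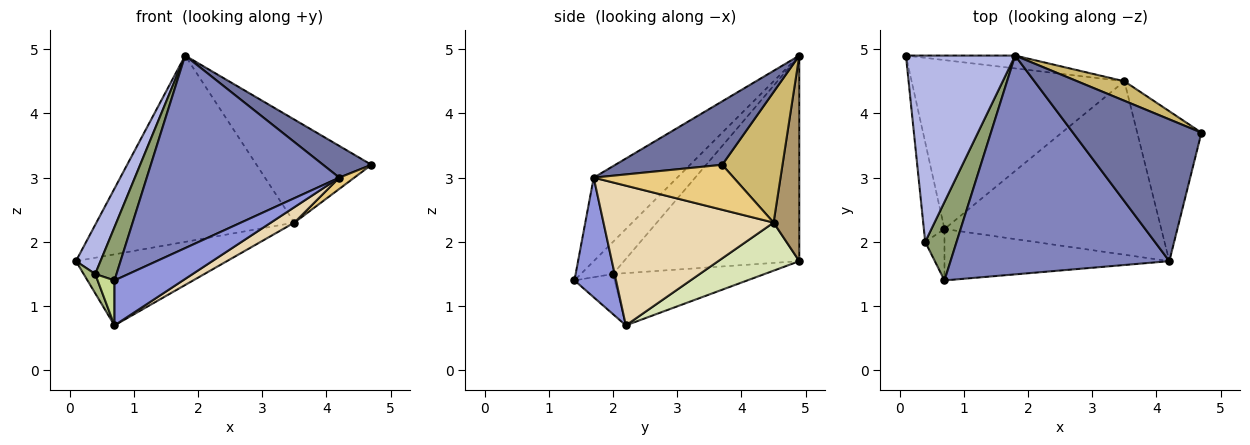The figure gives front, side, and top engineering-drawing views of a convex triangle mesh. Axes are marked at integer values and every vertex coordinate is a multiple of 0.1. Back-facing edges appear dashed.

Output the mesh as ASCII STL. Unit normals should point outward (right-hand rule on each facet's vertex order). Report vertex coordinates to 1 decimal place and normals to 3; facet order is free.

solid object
 facet normal 0.434 -0.196 0.879
  outer loop
   vertex 4.2 1.7 3.0
   vertex 4.7 3.7 3.2
   vertex 1.8 4.9 4.9
  endloop
 endfacet
 facet normal -0.275 -0.635 0.722
  outer loop
   vertex 4.2 1.7 3.0
   vertex 1.8 4.9 4.9
   vertex 0.7 1.4 1.4
  endloop
 endfacet
 facet normal 0.372 -0.611 -0.699
  outer loop
   vertex 0.7 2.2 0.7
   vertex 4.2 1.7 3.0
   vertex 0.7 1.4 1.4
  endloop
 endfacet
 facet normal -0.876 -0.123 0.466
  outer loop
   vertex 0.4 2.0 1.5
   vertex 1.8 4.9 4.9
   vertex 0.1 4.9 1.7
  endloop
 endfacet
 facet normal -0.646 -0.428 0.632
  outer loop
   vertex 0.4 2.0 1.5
   vertex 0.7 1.4 1.4
   vertex 1.8 4.9 4.9
  endloop
 endfacet
 facet normal -0.928 -0.071 -0.366
  outer loop
   vertex 0.4 2.0 1.5
   vertex 0.1 4.9 1.7
   vertex 0.7 2.2 0.7
  endloop
 endfacet
 facet normal -0.843 -0.354 -0.405
  outer loop
   vertex 0.4 2.0 1.5
   vertex 0.7 2.2 0.7
   vertex 0.7 1.4 1.4
  endloop
 endfacet
 facet normal 0.204 0.380 -0.902
  outer loop
   vertex 3.5 4.5 2.3
   vertex 0.7 2.2 0.7
   vertex 0.1 4.9 1.7
  endloop
 endfacet
 facet normal 0.128 0.989 -0.068
  outer loop
   vertex 3.5 4.5 2.3
   vertex 0.1 4.9 1.7
   vertex 1.8 4.9 4.9
  endloop
 endfacet
 facet normal 0.458 0.873 0.165
  outer loop
   vertex 3.5 4.5 2.3
   vertex 1.8 4.9 4.9
   vertex 4.7 3.7 3.2
  endloop
 endfacet
 facet normal 0.572 -0.061 -0.818
  outer loop
   vertex 3.5 4.5 2.3
   vertex 4.7 3.7 3.2
   vertex 4.2 1.7 3.0
  endloop
 endfacet
 facet normal 0.540 -0.075 -0.838
  outer loop
   vertex 3.5 4.5 2.3
   vertex 4.2 1.7 3.0
   vertex 0.7 2.2 0.7
  endloop
 endfacet
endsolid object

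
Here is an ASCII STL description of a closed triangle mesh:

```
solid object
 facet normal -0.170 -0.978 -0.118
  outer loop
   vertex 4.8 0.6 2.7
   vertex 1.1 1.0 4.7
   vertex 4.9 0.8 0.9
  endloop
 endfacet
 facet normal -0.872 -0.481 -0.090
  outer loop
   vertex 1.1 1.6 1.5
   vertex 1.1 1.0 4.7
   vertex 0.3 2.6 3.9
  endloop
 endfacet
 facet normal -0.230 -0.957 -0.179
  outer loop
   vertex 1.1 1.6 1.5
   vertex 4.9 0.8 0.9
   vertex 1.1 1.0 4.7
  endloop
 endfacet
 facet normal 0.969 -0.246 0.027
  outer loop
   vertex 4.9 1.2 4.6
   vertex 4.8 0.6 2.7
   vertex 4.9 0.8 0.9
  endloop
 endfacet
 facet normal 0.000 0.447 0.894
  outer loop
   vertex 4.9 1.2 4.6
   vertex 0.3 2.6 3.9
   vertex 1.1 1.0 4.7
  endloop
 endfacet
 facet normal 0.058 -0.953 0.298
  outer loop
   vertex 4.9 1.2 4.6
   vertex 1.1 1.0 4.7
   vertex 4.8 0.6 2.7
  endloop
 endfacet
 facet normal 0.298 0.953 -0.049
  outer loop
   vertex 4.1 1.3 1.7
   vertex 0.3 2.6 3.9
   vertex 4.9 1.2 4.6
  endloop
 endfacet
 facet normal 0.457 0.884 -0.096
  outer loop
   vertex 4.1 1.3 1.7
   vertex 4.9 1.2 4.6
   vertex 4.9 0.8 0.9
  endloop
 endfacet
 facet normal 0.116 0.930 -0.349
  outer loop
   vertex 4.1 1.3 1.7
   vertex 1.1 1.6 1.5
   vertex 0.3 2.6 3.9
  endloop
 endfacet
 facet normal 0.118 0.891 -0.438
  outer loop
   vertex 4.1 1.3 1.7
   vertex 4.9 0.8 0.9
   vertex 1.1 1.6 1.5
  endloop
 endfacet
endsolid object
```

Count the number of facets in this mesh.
10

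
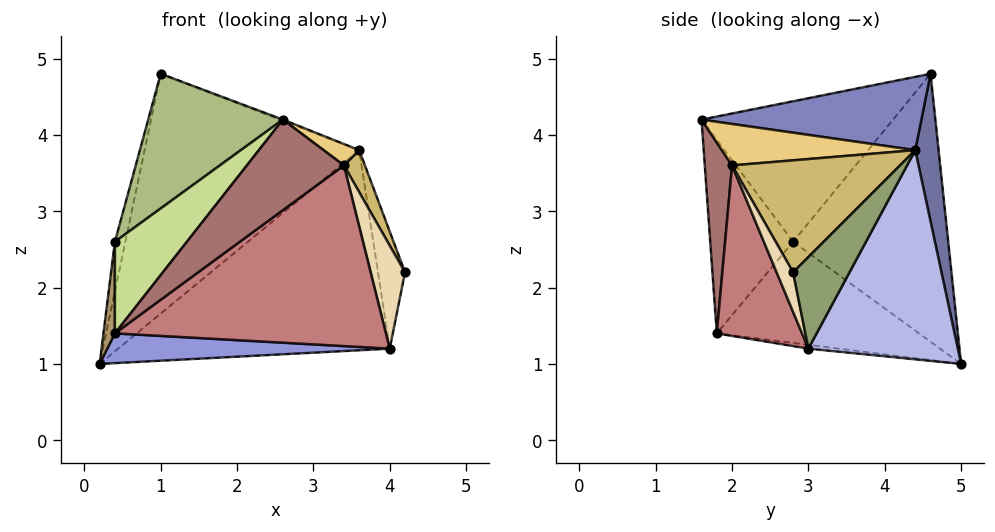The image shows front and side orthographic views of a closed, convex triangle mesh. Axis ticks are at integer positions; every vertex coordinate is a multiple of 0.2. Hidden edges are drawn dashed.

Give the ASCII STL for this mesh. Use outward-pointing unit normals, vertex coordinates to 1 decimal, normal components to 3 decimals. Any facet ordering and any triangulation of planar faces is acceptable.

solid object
 facet normal 0.108 0.991 0.082
  outer loop
   vertex 3.6 4.4 3.8
   vertex 0.2 5.0 1.0
   vertex 1.0 4.6 4.8
  endloop
 endfacet
 facet normal 0.359 0.005 0.933
  outer loop
   vertex 3.6 4.4 3.8
   vertex 1.0 4.6 4.8
   vertex 2.6 1.6 4.2
  endloop
 endfacet
 facet normal -0.013 -0.125 -0.992
  outer loop
   vertex 4.0 3.0 1.2
   vertex 0.4 1.8 1.4
   vertex 0.2 5.0 1.0
  endloop
 endfacet
 facet normal 0.448 0.814 -0.369
  outer loop
   vertex 4.0 3.0 1.2
   vertex 0.2 5.0 1.0
   vertex 3.6 4.4 3.8
  endloop
 endfacet
 facet normal 0.898 0.430 -0.094
  outer loop
   vertex 4.0 3.0 1.2
   vertex 3.6 4.4 3.8
   vertex 4.2 2.8 2.2
  endloop
 endfacet
 facet normal -0.672 -0.473 0.570
  outer loop
   vertex 0.4 2.8 2.6
   vertex 2.6 1.6 4.2
   vertex 1.0 4.6 4.8
  endloop
 endfacet
 facet normal -0.663 -0.575 0.479
  outer loop
   vertex 0.4 2.8 2.6
   vertex 0.4 1.8 1.4
   vertex 2.6 1.6 4.2
  endloop
 endfacet
 facet normal -0.975 0.066 0.212
  outer loop
   vertex 0.4 2.8 2.6
   vertex 1.0 4.6 4.8
   vertex 0.2 5.0 1.0
  endloop
 endfacet
 facet normal -0.997 -0.056 0.047
  outer loop
   vertex 0.4 2.8 2.6
   vertex 0.2 5.0 1.0
   vertex 0.4 1.8 1.4
  endloop
 endfacet
 facet normal 0.889 -0.111 0.444
  outer loop
   vertex 3.4 2.0 3.6
   vertex 4.2 2.8 2.2
   vertex 3.6 4.4 3.8
  endloop
 endfacet
 facet normal 0.633 -0.117 0.766
  outer loop
   vertex 3.4 2.0 3.6
   vertex 3.6 4.4 3.8
   vertex 2.6 1.6 4.2
  endloop
 endfacet
 facet normal 0.419 -0.871 -0.258
  outer loop
   vertex 3.4 2.0 3.6
   vertex 4.0 3.0 1.2
   vertex 4.2 2.8 2.2
  endloop
 endfacet
 facet normal 0.260 -0.927 -0.271
  outer loop
   vertex 3.4 2.0 3.6
   vertex 2.6 1.6 4.2
   vertex 0.4 1.8 1.4
  endloop
 endfacet
 facet normal 0.286 -0.908 -0.307
  outer loop
   vertex 3.4 2.0 3.6
   vertex 0.4 1.8 1.4
   vertex 4.0 3.0 1.2
  endloop
 endfacet
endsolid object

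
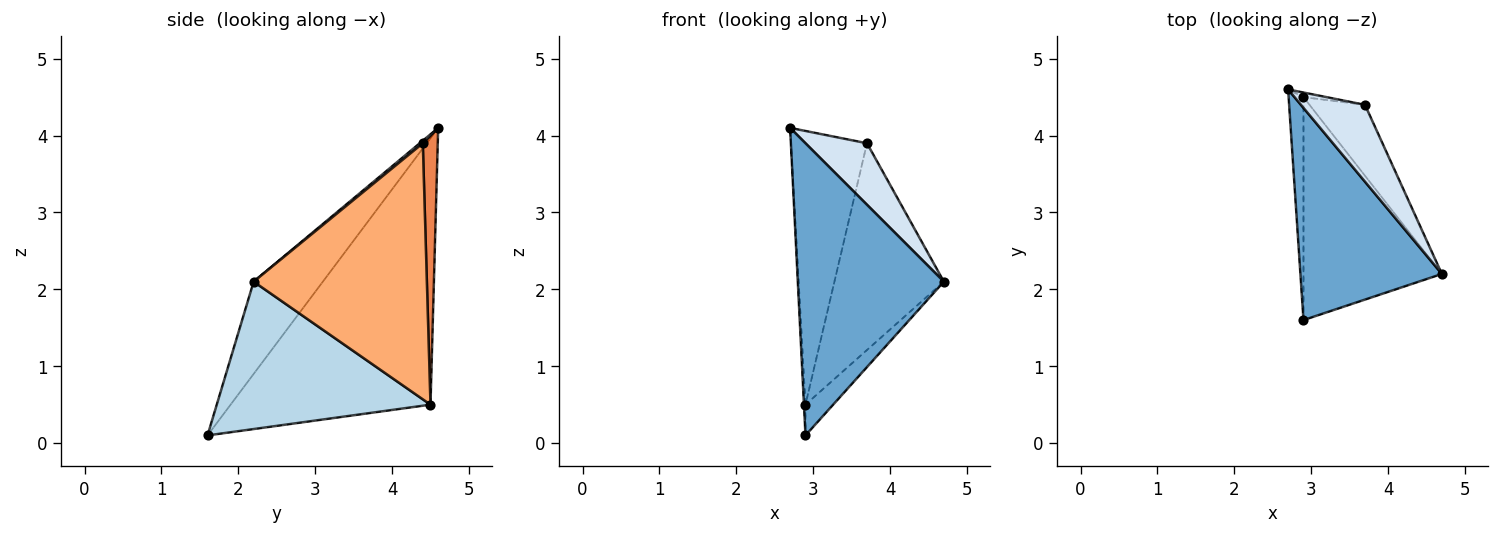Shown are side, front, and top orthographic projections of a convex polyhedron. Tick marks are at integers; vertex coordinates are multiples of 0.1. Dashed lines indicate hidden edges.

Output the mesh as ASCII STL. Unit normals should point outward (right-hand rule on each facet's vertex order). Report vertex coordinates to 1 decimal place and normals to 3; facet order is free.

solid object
 facet normal -0.358 -0.756 0.549
  outer loop
   vertex 2.9 1.6 0.1
   vertex 4.7 2.2 2.1
   vertex 2.7 4.6 4.1
  endloop
 endfacet
 facet normal -0.998 0.008 -0.056
  outer loop
   vertex 2.9 4.5 0.5
   vertex 2.9 1.6 0.1
   vertex 2.7 4.6 4.1
  endloop
 endfacet
 facet normal 0.726 0.094 -0.681
  outer loop
   vertex 2.9 4.5 0.5
   vertex 4.7 2.2 2.1
   vertex 2.9 1.6 0.1
  endloop
 endfacet
 facet normal 0.031 -0.624 0.780
  outer loop
   vertex 3.7 4.4 3.9
   vertex 2.7 4.6 4.1
   vertex 4.7 2.2 2.1
  endloop
 endfacet
 facet normal 0.193 0.981 -0.017
  outer loop
   vertex 3.7 4.4 3.9
   vertex 2.9 4.5 0.5
   vertex 2.7 4.6 4.1
  endloop
 endfacet
 facet normal 0.832 0.525 -0.180
  outer loop
   vertex 3.7 4.4 3.9
   vertex 4.7 2.2 2.1
   vertex 2.9 4.5 0.5
  endloop
 endfacet
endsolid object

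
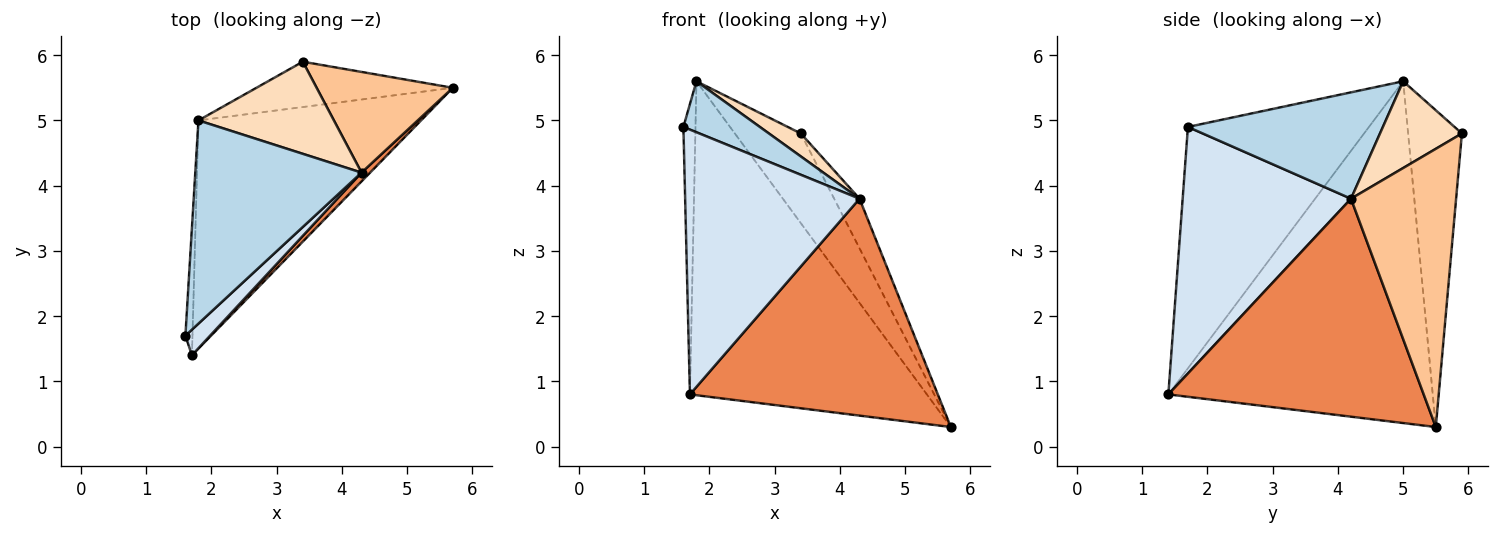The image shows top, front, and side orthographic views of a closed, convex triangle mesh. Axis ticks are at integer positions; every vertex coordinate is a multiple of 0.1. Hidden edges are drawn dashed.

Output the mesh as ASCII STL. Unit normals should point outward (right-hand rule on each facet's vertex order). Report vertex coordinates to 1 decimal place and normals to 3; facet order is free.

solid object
 facet normal -0.997 0.067 -0.029
  outer loop
   vertex 1.7 1.4 0.8
   vertex 1.6 1.7 4.9
   vertex 1.8 5.0 5.6
  endloop
 endfacet
 facet normal -0.670 0.600 -0.436
  outer loop
   vertex 1.7 1.4 0.8
   vertex 1.8 5.0 5.6
   vertex 5.7 5.5 0.3
  endloop
 endfacet
 facet normal 0.527 -0.207 0.824
  outer loop
   vertex 4.3 4.2 3.8
   vertex 1.8 5.0 5.6
   vertex 1.6 1.7 4.9
  endloop
 endfacet
 facet normal 0.693 -0.718 0.069
  outer loop
   vertex 4.3 4.2 3.8
   vertex 1.6 1.7 4.9
   vertex 1.7 1.4 0.8
  endloop
 endfacet
 facet normal 0.717 -0.696 0.028
  outer loop
   vertex 4.3 4.2 3.8
   vertex 1.7 1.4 0.8
   vertex 5.7 5.5 0.3
  endloop
 endfacet
 facet normal -0.588 0.722 -0.365
  outer loop
   vertex 3.4 5.9 4.8
   vertex 5.7 5.5 0.3
   vertex 1.8 5.0 5.6
  endloop
 endfacet
 facet normal 0.878 0.212 0.430
  outer loop
   vertex 3.4 5.9 4.8
   vertex 4.3 4.2 3.8
   vertex 5.7 5.5 0.3
  endloop
 endfacet
 facet normal 0.528 -0.205 0.824
  outer loop
   vertex 3.4 5.9 4.8
   vertex 1.8 5.0 5.6
   vertex 4.3 4.2 3.8
  endloop
 endfacet
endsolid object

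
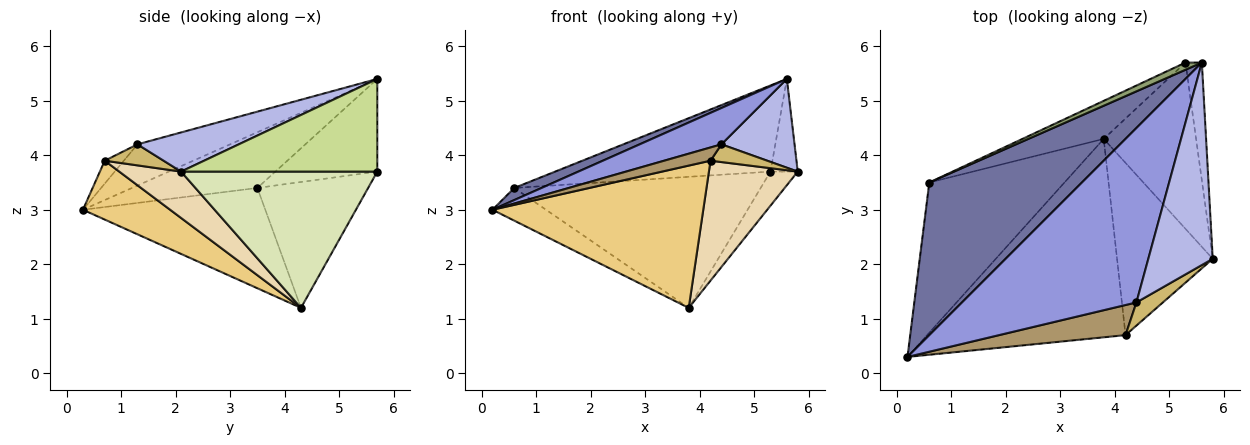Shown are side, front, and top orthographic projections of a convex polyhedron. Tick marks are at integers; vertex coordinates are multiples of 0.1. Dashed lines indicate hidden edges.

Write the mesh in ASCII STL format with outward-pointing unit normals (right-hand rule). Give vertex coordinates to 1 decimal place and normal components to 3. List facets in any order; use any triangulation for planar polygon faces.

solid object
 facet normal -0.342 -0.074 0.937
  outer loop
   vertex 0.6 3.5 3.4
   vertex 0.2 0.3 3.0
   vertex 5.6 5.7 5.4
  endloop
 endfacet
 facet normal -0.587 0.172 -0.791
  outer loop
   vertex 0.6 3.5 3.4
   vertex 3.8 4.3 1.2
   vertex 0.2 0.3 3.0
  endloop
 endfacet
 facet normal -0.225 -0.199 0.954
  outer loop
   vertex 4.4 1.3 4.2
   vertex 5.6 5.7 5.4
   vertex 0.2 0.3 3.0
  endloop
 endfacet
 facet normal 0.486 -0.351 0.800
  outer loop
   vertex 4.4 1.3 4.2
   vertex 5.8 2.1 3.7
   vertex 5.6 5.7 5.4
  endloop
 endfacet
 facet normal -0.427 0.901 0.075
  outer loop
   vertex 5.3 5.7 3.7
   vertex 0.6 3.5 3.4
   vertex 5.6 5.7 5.4
  endloop
 endfacet
 facet normal -0.396 0.882 -0.256
  outer loop
   vertex 5.3 5.7 3.7
   vertex 3.8 4.3 1.2
   vertex 0.6 3.5 3.4
  endloop
 endfacet
 facet normal 0.976 0.136 -0.172
  outer loop
   vertex 5.3 5.7 3.7
   vertex 5.6 5.7 5.4
   vertex 5.8 2.1 3.7
  endloop
 endfacet
 facet normal 0.822 0.114 -0.557
  outer loop
   vertex 5.3 5.7 3.7
   vertex 5.8 2.1 3.7
   vertex 3.8 4.3 1.2
  endloop
 endfacet
 facet normal -0.163 -0.397 0.903
  outer loop
   vertex 4.2 0.7 3.9
   vertex 4.4 1.3 4.2
   vertex 0.2 0.3 3.0
  endloop
 endfacet
 facet normal 0.534 -0.514 0.672
  outer loop
   vertex 4.2 0.7 3.9
   vertex 5.8 2.1 3.7
   vertex 4.4 1.3 4.2
  endloop
 endfacet
 facet normal 0.234 -0.566 -0.790
  outer loop
   vertex 4.2 0.7 3.9
   vertex 0.2 0.3 3.0
   vertex 3.8 4.3 1.2
  endloop
 endfacet
 facet normal 0.369 -0.531 -0.763
  outer loop
   vertex 4.2 0.7 3.9
   vertex 3.8 4.3 1.2
   vertex 5.8 2.1 3.7
  endloop
 endfacet
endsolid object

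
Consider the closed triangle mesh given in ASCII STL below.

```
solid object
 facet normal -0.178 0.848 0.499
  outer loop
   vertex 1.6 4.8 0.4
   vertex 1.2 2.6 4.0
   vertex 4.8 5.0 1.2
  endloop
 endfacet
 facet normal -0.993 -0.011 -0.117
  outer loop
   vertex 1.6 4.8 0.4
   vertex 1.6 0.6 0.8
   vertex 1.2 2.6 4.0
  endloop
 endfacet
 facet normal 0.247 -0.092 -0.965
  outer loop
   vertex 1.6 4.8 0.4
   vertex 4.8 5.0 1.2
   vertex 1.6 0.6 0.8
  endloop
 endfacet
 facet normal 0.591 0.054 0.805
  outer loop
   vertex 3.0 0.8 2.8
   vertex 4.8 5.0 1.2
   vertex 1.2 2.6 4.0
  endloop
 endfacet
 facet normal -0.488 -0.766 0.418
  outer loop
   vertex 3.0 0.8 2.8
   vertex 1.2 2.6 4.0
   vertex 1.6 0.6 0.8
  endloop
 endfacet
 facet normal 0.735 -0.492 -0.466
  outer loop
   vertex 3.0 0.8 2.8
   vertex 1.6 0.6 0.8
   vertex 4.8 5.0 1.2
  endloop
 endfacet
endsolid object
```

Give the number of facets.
6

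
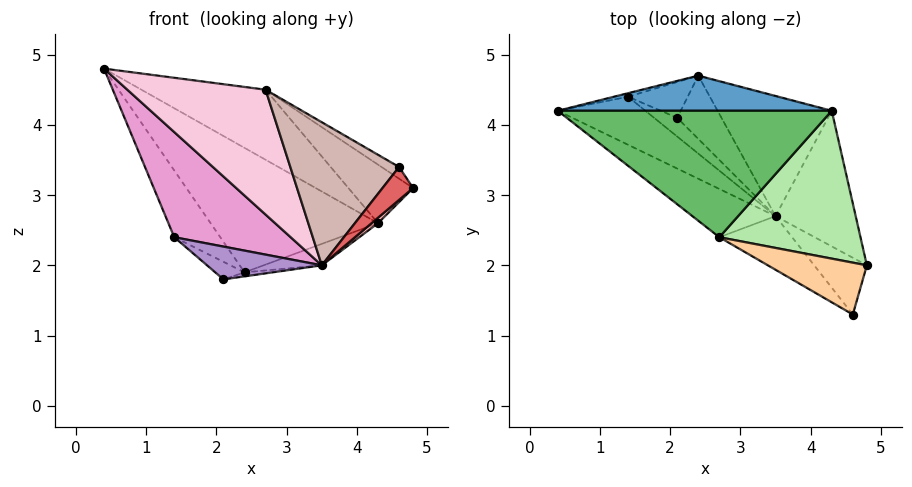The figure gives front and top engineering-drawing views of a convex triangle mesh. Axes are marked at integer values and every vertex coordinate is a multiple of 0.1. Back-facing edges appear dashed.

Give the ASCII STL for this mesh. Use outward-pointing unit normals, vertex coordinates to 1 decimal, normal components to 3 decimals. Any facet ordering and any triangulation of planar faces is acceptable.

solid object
 facet normal 0.151 0.951 0.268
  outer loop
   vertex 4.3 4.2 2.6
   vertex 2.4 4.7 1.9
   vertex 0.4 4.2 4.8
  endloop
 endfacet
 facet normal -0.310 0.949 -0.050
  outer loop
   vertex 1.4 4.4 2.4
   vertex 0.4 4.2 4.8
   vertex 2.4 4.7 1.9
  endloop
 endfacet
 facet normal -0.502 0.381 -0.776
  outer loop
   vertex 1.4 4.4 2.4
   vertex 2.4 4.7 1.9
   vertex 2.1 4.1 1.8
  endloop
 endfacet
 facet normal 0.569 0.181 0.802
  outer loop
   vertex 2.7 2.4 4.5
   vertex 4.6 1.3 3.4
   vertex 4.8 2.0 3.1
  endloop
 endfacet
 facet normal 0.442 0.435 0.784
  outer loop
   vertex 2.7 2.4 4.5
   vertex 4.3 4.2 2.6
   vertex 0.4 4.2 4.8
  endloop
 endfacet
 facet normal 0.568 0.303 0.765
  outer loop
   vertex 2.7 2.4 4.5
   vertex 4.8 2.0 3.1
   vertex 4.3 4.2 2.6
  endloop
 endfacet
 facet normal 0.419 -0.456 -0.785
  outer loop
   vertex 3.5 2.7 2.0
   vertex 4.8 2.0 3.1
   vertex 4.6 1.3 3.4
  endloop
 endfacet
 facet normal 0.636 -0.031 -0.771
  outer loop
   vertex 3.5 2.7 2.0
   vertex 4.3 4.2 2.6
   vertex 4.8 2.0 3.1
  endloop
 endfacet
 facet normal -0.623 -0.679 -0.388
  outer loop
   vertex 3.5 2.7 2.0
   vertex 1.4 4.4 2.4
   vertex 2.1 4.1 1.8
  endloop
 endfacet
 facet normal 0.202 0.062 -0.977
  outer loop
   vertex 3.5 2.7 2.0
   vertex 2.1 4.1 1.8
   vertex 2.4 4.7 1.9
  endloop
 endfacet
 facet normal 0.379 0.163 -0.911
  outer loop
   vertex 3.5 2.7 2.0
   vertex 2.4 4.7 1.9
   vertex 4.3 4.2 2.6
  endloop
 endfacet
 facet normal -0.598 -0.751 -0.281
  outer loop
   vertex 3.5 2.7 2.0
   vertex 4.6 1.3 3.4
   vertex 2.7 2.4 4.5
  endloop
 endfacet
 facet normal -0.632 -0.705 -0.322
  outer loop
   vertex 3.5 2.7 2.0
   vertex 0.4 4.2 4.8
   vertex 1.4 4.4 2.4
  endloop
 endfacet
 facet normal -0.614 -0.737 -0.285
  outer loop
   vertex 3.5 2.7 2.0
   vertex 2.7 2.4 4.5
   vertex 0.4 4.2 4.8
  endloop
 endfacet
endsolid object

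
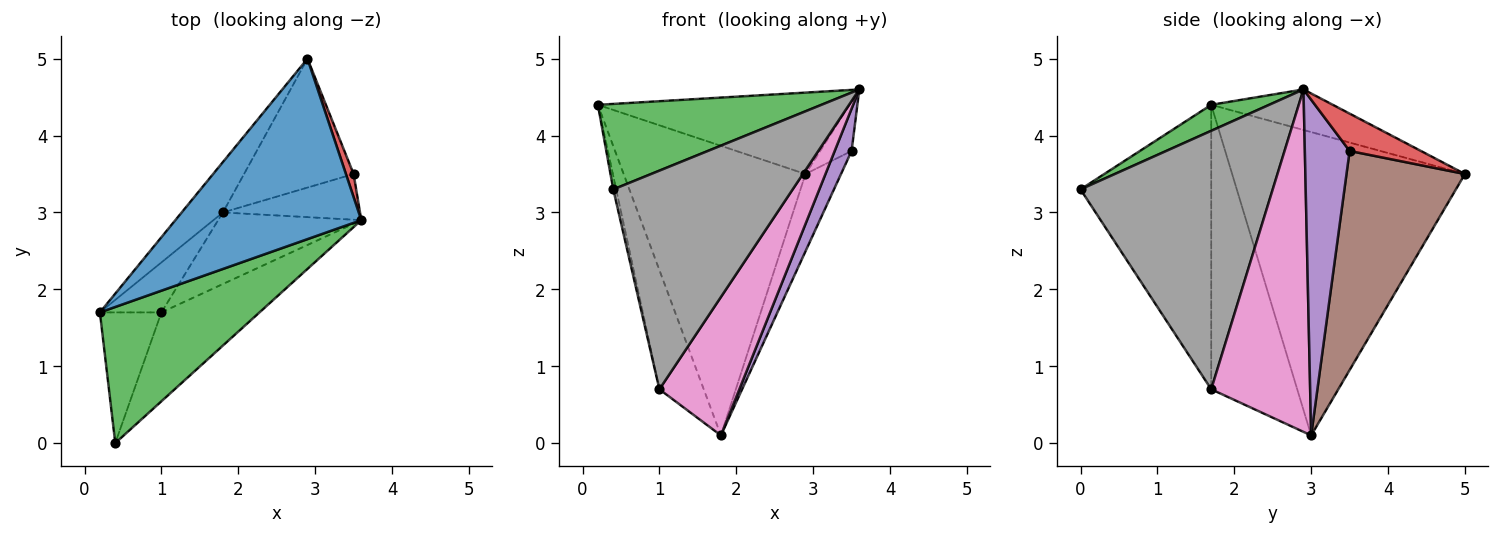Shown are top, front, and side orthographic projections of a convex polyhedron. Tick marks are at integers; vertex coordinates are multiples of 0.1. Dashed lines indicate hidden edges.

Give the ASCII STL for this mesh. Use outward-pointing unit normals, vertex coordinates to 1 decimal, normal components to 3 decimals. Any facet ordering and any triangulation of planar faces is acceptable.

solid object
 facet normal -0.195 0.403 0.894
  outer loop
   vertex 2.9 5.0 3.5
   vertex 0.2 1.7 4.4
   vertex 3.6 2.9 4.6
  endloop
 endfacet
 facet normal -0.784 0.612 -0.107
  outer loop
   vertex 1.8 3.0 0.1
   vertex 0.2 1.7 4.4
   vertex 2.9 5.0 3.5
  endloop
 endfacet
 facet normal 0.137 -0.527 0.839
  outer loop
   vertex 0.4 0.0 3.3
   vertex 3.6 2.9 4.6
   vertex 0.2 1.7 4.4
  endloop
 endfacet
 facet normal 0.899 0.397 0.185
  outer loop
   vertex 3.5 3.5 3.8
   vertex 2.9 5.0 3.5
   vertex 3.6 2.9 4.6
  endloop
 endfacet
 facet normal 0.874 -0.330 -0.357
  outer loop
   vertex 3.5 3.5 3.8
   vertex 3.6 2.9 4.6
   vertex 1.8 3.0 0.1
  endloop
 endfacet
 facet normal 0.864 0.259 -0.432
  outer loop
   vertex 3.5 3.5 3.8
   vertex 1.8 3.0 0.1
   vertex 2.9 5.0 3.5
  endloop
 endfacet
 facet normal 0.740 -0.598 -0.309
  outer loop
   vertex 1.0 1.7 0.7
   vertex 1.8 3.0 0.1
   vertex 3.6 2.9 4.6
  endloop
 endfacet
 facet normal 0.704 -0.657 -0.267
  outer loop
   vertex 1.0 1.7 0.7
   vertex 3.6 2.9 4.6
   vertex 0.4 0.0 3.3
  endloop
 endfacet
 facet normal -0.873 0.450 -0.189
  outer loop
   vertex 1.0 1.7 0.7
   vertex 0.2 1.7 4.4
   vertex 1.8 3.0 0.1
  endloop
 endfacet
 facet normal -0.977 0.022 -0.211
  outer loop
   vertex 1.0 1.7 0.7
   vertex 0.4 0.0 3.3
   vertex 0.2 1.7 4.4
  endloop
 endfacet
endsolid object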